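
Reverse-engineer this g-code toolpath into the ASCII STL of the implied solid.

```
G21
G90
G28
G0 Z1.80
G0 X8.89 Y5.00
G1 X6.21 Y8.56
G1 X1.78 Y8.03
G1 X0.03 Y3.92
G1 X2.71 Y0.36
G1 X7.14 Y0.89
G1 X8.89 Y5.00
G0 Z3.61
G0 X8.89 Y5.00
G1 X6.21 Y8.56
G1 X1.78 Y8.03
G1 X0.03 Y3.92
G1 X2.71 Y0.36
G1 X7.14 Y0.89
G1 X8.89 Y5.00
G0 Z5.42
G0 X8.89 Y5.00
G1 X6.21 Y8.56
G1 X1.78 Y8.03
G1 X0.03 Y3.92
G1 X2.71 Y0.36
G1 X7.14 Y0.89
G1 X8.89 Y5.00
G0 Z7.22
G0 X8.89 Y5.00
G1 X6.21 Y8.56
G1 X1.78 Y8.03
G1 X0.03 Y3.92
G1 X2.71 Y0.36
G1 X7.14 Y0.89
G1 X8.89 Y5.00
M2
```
solid part
  facet normal 0.0000 0.0000 -1.0000
    outer loop
      vertex 1.78 8.03 0.00
      vertex 6.21 8.56 0.00
      vertex 8.89 5.00 0.00
    endloop
  endfacet
  facet normal 0.0000 0.0000 -1.0000
    outer loop
      vertex 0.03 3.92 0.00
      vertex 1.78 8.03 0.00
      vertex 8.89 5.00 0.00
    endloop
  endfacet
  facet normal 0.0000 0.0000 -1.0000
    outer loop
      vertex 2.71 0.36 0.00
      vertex 0.03 3.92 0.00
      vertex 8.89 5.00 0.00
    endloop
  endfacet
  facet normal 0.0000 0.0000 -1.0000
    outer loop
      vertex 7.14 0.89 0.00
      vertex 2.71 0.36 0.00
      vertex 8.89 5.00 0.00
    endloop
  endfacet
  facet normal 0.0000 0.0000 1.0000
    outer loop
      vertex 8.89 5.00 7.22
      vertex 6.21 8.56 7.22
      vertex 1.78 8.03 7.22
    endloop
  endfacet
  facet normal 0.0000 0.0000 1.0000
    outer loop
      vertex 8.89 5.00 7.22
      vertex 1.78 8.03 7.22
      vertex 0.03 3.92 7.22
    endloop
  endfacet
  facet normal 0.0000 0.0000 1.0000
    outer loop
      vertex 8.89 5.00 7.22
      vertex 0.03 3.92 7.22
      vertex 2.71 0.36 7.22
    endloop
  endfacet
  facet normal 0.0000 0.0000 1.0000
    outer loop
      vertex 8.89 5.00 7.22
      vertex 2.71 0.36 7.22
      vertex 7.14 0.89 7.22
    endloop
  endfacet
  facet normal 0.7989 0.6014 0.0000
    outer loop
      vertex 8.89 5.00 0.00
      vertex 6.21 8.56 0.00
      vertex 6.21 8.56 7.22
    endloop
  endfacet
  facet normal 0.7989 0.6014 0.0000
    outer loop
      vertex 8.89 5.00 0.00
      vertex 6.21 8.56 7.22
      vertex 8.89 5.00 7.22
    endloop
  endfacet
  facet normal -0.1188 0.9929 0.0000
    outer loop
      vertex 6.21 8.56 0.00
      vertex 1.78 8.03 0.00
      vertex 1.78 8.03 7.22
    endloop
  endfacet
  facet normal -0.1188 0.9929 0.0000
    outer loop
      vertex 6.21 8.56 0.00
      vertex 1.78 8.03 7.22
      vertex 6.21 8.56 7.22
    endloop
  endfacet
  facet normal -0.9201 0.3918 0.0000
    outer loop
      vertex 1.78 8.03 0.00
      vertex 0.03 3.92 0.00
      vertex 0.03 3.92 7.22
    endloop
  endfacet
  facet normal -0.9201 0.3918 0.0000
    outer loop
      vertex 1.78 8.03 0.00
      vertex 0.03 3.92 7.22
      vertex 1.78 8.03 7.22
    endloop
  endfacet
  facet normal -0.7989 -0.6014 0.0000
    outer loop
      vertex 0.03 3.92 0.00
      vertex 2.71 0.36 0.00
      vertex 2.71 0.36 7.22
    endloop
  endfacet
  facet normal -0.7989 -0.6014 0.0000
    outer loop
      vertex 0.03 3.92 0.00
      vertex 2.71 0.36 7.22
      vertex 0.03 3.92 7.22
    endloop
  endfacet
  facet normal 0.1188 -0.9929 0.0000
    outer loop
      vertex 2.71 0.36 0.00
      vertex 7.14 0.89 0.00
      vertex 7.14 0.89 7.22
    endloop
  endfacet
  facet normal 0.1188 -0.9929 0.0000
    outer loop
      vertex 2.71 0.36 0.00
      vertex 7.14 0.89 7.22
      vertex 2.71 0.36 7.22
    endloop
  endfacet
  facet normal 0.9201 -0.3918 0.0000
    outer loop
      vertex 7.14 0.89 0.00
      vertex 8.89 5.00 0.00
      vertex 8.89 5.00 7.22
    endloop
  endfacet
  facet normal 0.9201 -0.3918 0.0000
    outer loop
      vertex 7.14 0.89 0.00
      vertex 8.89 5.00 7.22
      vertex 7.14 0.89 7.22
    endloop
  endfacet
endsolid part

The G0 Z moves step by Δz≈1.80 mm. Every layer's G1 loop is the same polygon, so the solid is a straight extrusion of it from z=0 to z≈7.22. Closing with flat bottom and top caps and triangulating gives 20 facets — a regular 6-sided prism (a cylinder approximated with 6 flat sides), circumscribed radius ≈ 4.46 mm, height ≈ 7.22 mm.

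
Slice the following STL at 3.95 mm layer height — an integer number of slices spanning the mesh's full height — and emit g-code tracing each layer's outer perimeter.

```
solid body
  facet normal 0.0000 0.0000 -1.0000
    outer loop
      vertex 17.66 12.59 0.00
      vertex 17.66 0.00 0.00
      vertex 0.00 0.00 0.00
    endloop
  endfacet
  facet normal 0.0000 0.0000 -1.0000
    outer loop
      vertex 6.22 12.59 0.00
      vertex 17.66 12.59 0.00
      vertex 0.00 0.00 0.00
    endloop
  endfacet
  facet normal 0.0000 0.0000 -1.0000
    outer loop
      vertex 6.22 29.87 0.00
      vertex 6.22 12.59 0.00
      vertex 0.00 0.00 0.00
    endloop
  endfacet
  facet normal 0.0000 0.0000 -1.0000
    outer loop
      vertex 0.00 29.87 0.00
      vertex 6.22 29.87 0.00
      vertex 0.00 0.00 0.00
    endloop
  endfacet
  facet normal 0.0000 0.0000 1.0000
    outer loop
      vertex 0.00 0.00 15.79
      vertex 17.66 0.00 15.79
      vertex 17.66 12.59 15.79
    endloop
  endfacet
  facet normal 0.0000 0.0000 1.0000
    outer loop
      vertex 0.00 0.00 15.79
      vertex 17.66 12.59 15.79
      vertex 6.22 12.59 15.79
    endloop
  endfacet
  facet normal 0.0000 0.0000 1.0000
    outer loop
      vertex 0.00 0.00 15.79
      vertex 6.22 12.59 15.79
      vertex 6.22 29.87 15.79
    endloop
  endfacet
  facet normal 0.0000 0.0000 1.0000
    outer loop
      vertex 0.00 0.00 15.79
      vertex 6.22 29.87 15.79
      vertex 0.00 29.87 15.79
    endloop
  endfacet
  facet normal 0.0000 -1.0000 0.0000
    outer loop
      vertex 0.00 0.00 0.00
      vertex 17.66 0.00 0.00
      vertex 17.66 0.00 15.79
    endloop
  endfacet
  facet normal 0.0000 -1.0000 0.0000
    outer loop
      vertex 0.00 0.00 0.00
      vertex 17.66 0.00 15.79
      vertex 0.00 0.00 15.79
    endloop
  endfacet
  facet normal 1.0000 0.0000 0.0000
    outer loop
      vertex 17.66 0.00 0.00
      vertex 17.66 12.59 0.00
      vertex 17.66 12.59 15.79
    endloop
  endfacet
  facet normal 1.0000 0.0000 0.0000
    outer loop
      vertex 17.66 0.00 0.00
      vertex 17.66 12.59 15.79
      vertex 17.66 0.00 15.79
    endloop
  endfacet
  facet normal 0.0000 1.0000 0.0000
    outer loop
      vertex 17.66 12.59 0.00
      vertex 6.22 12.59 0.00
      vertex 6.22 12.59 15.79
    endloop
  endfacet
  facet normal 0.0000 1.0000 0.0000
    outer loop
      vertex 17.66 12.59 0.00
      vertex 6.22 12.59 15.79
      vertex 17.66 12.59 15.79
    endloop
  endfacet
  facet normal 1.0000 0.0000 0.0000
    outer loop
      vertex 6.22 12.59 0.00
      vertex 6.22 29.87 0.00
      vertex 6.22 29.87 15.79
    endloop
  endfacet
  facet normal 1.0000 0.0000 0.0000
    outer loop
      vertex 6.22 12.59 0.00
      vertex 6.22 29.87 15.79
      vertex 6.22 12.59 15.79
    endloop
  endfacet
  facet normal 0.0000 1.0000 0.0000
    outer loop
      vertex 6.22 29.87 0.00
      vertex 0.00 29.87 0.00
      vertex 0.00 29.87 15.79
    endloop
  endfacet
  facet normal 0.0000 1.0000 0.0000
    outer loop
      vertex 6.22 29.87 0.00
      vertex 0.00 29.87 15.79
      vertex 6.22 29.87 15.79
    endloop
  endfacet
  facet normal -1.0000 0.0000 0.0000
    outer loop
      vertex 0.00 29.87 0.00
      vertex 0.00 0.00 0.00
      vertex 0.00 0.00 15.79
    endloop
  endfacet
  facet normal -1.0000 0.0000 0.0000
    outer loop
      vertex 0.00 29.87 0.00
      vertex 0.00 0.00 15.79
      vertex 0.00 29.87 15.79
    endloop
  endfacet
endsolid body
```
; perimeter-only toolpath
G21 ; units = mm
G90 ; absolute positioning
G28 ; home
; layer 1
G0 Z3.95
G0 X0.00 Y0.00
G1 X17.66 Y0.00
G1 X17.66 Y12.59
G1 X6.22 Y12.59
G1 X6.22 Y29.87
G1 X0.00 Y29.87
G1 X0.00 Y0.00
; layer 2
G0 Z7.89
G0 X0.00 Y0.00
G1 X17.66 Y0.00
G1 X17.66 Y12.59
G1 X6.22 Y12.59
G1 X6.22 Y29.87
G1 X0.00 Y29.87
G1 X0.00 Y0.00
; layer 3
G0 Z11.84
G0 X0.00 Y0.00
G1 X17.66 Y0.00
G1 X17.66 Y12.59
G1 X6.22 Y12.59
G1 X6.22 Y29.87
G1 X0.00 Y29.87
G1 X0.00 Y0.00
; layer 4
G0 Z15.79
G0 X0.00 Y0.00
G1 X17.66 Y0.00
G1 X17.66 Y12.59
G1 X6.22 Y12.59
G1 X6.22 Y29.87
G1 X0.00 Y29.87
G1 X0.00 Y0.00
M2 ; end

The solid is an L-shaped prism: outer 17.7 × 29.9 mm, arm thicknesses ≈ 12.6 mm (horizontal) and 6.22 mm (vertical), extruded 15.8 mm in z. Slicing at Δz = 3.95 mm — 4 equal slices spanning the solid's height, so layer i sits at z = i·h/4 — gives 4 non-empty perimeters. Each is a 6-segment closed polygon; G0 lifts to the layer z and rapids to the start vertex, then G1 traces the edges.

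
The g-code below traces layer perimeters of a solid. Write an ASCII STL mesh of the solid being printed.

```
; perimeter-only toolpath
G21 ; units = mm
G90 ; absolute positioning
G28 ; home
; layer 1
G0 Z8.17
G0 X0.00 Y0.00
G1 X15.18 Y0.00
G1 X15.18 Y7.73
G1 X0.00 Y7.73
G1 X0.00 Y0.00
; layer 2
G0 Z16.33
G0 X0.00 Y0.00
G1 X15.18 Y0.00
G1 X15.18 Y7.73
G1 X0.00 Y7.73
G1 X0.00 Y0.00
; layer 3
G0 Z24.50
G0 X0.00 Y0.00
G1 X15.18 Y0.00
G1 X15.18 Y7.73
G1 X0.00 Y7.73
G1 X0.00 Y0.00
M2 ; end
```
solid part
  facet normal 0.0000 0.0000 -1.0000
    outer loop
      vertex 15.18 7.73 0.00
      vertex 15.18 0.00 0.00
      vertex 0.00 0.00 0.00
    endloop
  endfacet
  facet normal 0.0000 0.0000 -1.0000
    outer loop
      vertex 0.00 7.73 0.00
      vertex 15.18 7.73 0.00
      vertex 0.00 0.00 0.00
    endloop
  endfacet
  facet normal 0.0000 0.0000 1.0000
    outer loop
      vertex 0.00 0.00 24.50
      vertex 15.18 0.00 24.50
      vertex 15.18 7.73 24.50
    endloop
  endfacet
  facet normal 0.0000 0.0000 1.0000
    outer loop
      vertex 0.00 0.00 24.50
      vertex 15.18 7.73 24.50
      vertex 0.00 7.73 24.50
    endloop
  endfacet
  facet normal 0.0000 -1.0000 0.0000
    outer loop
      vertex 0.00 0.00 0.00
      vertex 15.18 0.00 0.00
      vertex 15.18 0.00 24.50
    endloop
  endfacet
  facet normal 0.0000 -1.0000 0.0000
    outer loop
      vertex 0.00 0.00 0.00
      vertex 15.18 0.00 24.50
      vertex 0.00 0.00 24.50
    endloop
  endfacet
  facet normal 0.0000 1.0000 0.0000
    outer loop
      vertex 15.18 7.73 24.50
      vertex 15.18 7.73 0.00
      vertex 0.00 7.73 0.00
    endloop
  endfacet
  facet normal 0.0000 1.0000 0.0000
    outer loop
      vertex 0.00 7.73 24.50
      vertex 15.18 7.73 24.50
      vertex 0.00 7.73 0.00
    endloop
  endfacet
  facet normal -1.0000 0.0000 0.0000
    outer loop
      vertex 0.00 7.73 24.50
      vertex 0.00 7.73 0.00
      vertex 0.00 0.00 0.00
    endloop
  endfacet
  facet normal -1.0000 0.0000 0.0000
    outer loop
      vertex 0.00 0.00 24.50
      vertex 0.00 7.73 24.50
      vertex 0.00 0.00 0.00
    endloop
  endfacet
  facet normal 1.0000 0.0000 0.0000
    outer loop
      vertex 15.18 0.00 0.00
      vertex 15.18 7.73 0.00
      vertex 15.18 7.73 24.50
    endloop
  endfacet
  facet normal 1.0000 0.0000 0.0000
    outer loop
      vertex 15.18 0.00 0.00
      vertex 15.18 7.73 24.50
      vertex 15.18 0.00 24.50
    endloop
  endfacet
endsolid part

The G0 Z moves step by Δz≈8.17 mm. Every layer's G1 loop is the same polygon, so the solid is a straight extrusion of it from z=0 to z≈24.5. Closing with flat bottom and top caps and triangulating gives 12 facets — a rectangular box, roughly 15.2 × 7.73 mm footprint and 24.5 mm tall.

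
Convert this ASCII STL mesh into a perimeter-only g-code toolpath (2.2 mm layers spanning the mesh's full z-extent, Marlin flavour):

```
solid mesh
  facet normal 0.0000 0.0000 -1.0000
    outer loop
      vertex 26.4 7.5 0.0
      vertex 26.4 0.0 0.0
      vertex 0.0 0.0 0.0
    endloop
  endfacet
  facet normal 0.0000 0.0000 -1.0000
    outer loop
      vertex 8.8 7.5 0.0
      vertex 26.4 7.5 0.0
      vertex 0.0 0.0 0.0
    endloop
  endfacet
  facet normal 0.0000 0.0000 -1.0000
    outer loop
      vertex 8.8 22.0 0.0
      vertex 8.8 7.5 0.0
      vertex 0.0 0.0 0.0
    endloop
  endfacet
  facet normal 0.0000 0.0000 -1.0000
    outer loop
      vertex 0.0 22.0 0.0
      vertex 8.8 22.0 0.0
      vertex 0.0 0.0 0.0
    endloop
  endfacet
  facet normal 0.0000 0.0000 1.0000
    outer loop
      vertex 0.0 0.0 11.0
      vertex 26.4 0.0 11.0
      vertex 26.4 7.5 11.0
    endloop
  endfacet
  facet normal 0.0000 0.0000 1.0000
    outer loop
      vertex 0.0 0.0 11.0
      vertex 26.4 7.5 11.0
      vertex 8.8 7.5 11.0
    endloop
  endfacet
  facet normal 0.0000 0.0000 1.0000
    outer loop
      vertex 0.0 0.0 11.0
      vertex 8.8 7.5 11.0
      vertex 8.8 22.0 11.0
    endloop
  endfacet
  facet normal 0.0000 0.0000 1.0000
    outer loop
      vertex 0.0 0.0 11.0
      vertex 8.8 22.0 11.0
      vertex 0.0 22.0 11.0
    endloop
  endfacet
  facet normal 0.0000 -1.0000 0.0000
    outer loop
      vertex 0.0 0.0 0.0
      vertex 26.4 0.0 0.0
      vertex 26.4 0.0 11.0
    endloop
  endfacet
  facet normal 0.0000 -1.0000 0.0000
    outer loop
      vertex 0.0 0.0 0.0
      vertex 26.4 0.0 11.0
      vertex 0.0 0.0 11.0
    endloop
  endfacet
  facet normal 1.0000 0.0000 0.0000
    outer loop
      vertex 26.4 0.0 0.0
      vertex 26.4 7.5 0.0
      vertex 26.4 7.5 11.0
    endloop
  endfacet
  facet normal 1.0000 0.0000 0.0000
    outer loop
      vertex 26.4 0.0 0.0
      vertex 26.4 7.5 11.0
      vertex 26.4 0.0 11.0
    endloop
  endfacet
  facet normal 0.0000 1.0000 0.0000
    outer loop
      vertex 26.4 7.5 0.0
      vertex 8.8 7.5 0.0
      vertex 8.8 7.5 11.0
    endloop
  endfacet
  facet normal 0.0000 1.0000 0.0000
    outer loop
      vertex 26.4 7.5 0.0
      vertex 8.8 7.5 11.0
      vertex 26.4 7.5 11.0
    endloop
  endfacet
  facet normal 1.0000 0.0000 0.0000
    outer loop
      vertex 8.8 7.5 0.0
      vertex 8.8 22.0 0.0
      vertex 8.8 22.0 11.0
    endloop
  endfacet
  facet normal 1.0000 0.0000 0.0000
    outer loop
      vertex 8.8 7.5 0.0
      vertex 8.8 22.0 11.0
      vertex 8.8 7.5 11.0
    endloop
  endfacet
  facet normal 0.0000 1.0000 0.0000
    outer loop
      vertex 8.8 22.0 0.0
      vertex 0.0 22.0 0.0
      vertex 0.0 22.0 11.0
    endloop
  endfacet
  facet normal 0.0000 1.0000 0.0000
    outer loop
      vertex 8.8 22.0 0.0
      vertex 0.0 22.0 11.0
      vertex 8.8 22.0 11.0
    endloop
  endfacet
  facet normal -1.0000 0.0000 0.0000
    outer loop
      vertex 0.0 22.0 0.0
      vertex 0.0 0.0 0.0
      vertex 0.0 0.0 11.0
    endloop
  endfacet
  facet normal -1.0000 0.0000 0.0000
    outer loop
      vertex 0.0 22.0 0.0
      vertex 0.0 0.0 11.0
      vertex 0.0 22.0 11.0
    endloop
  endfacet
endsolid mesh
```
; perimeter-only toolpath
G21 ; units = mm
G90 ; absolute positioning
G28 ; home
; layer 1
G0 Z2.2
G0 X0.0 Y0.0
G1 X26.4 Y0.0
G1 X26.4 Y7.5
G1 X8.8 Y7.5
G1 X8.8 Y22.0
G1 X0.0 Y22.0
G1 X0.0 Y0.0
; layer 2
G0 Z4.4
G0 X0.0 Y0.0
G1 X26.4 Y0.0
G1 X26.4 Y7.5
G1 X8.8 Y7.5
G1 X8.8 Y22.0
G1 X0.0 Y22.0
G1 X0.0 Y0.0
; layer 3
G0 Z6.6
G0 X0.0 Y0.0
G1 X26.4 Y0.0
G1 X26.4 Y7.5
G1 X8.8 Y7.5
G1 X8.8 Y22.0
G1 X0.0 Y22.0
G1 X0.0 Y0.0
; layer 4
G0 Z8.8
G0 X0.0 Y0.0
G1 X26.4 Y0.0
G1 X26.4 Y7.5
G1 X8.8 Y7.5
G1 X8.8 Y22.0
G1 X0.0 Y22.0
G1 X0.0 Y0.0
; layer 5
G0 Z11.0
G0 X0.0 Y0.0
G1 X26.4 Y0.0
G1 X26.4 Y7.5
G1 X8.8 Y7.5
G1 X8.8 Y22.0
G1 X0.0 Y22.0
G1 X0.0 Y0.0
M2 ; end

The solid is an L-shaped prism: outer 26.4 × 22 mm, arm thicknesses ≈ 7.5 mm (horizontal) and 8.8 mm (vertical), extruded 11 mm in z. Slicing at Δz = 2.2 mm — 5 equal slices spanning the solid's height, so layer i sits at z = i·h/5 — gives 5 non-empty perimeters. Each is a 6-segment closed polygon; G0 lifts to the layer z and rapids to the start vertex, then G1 traces the edges.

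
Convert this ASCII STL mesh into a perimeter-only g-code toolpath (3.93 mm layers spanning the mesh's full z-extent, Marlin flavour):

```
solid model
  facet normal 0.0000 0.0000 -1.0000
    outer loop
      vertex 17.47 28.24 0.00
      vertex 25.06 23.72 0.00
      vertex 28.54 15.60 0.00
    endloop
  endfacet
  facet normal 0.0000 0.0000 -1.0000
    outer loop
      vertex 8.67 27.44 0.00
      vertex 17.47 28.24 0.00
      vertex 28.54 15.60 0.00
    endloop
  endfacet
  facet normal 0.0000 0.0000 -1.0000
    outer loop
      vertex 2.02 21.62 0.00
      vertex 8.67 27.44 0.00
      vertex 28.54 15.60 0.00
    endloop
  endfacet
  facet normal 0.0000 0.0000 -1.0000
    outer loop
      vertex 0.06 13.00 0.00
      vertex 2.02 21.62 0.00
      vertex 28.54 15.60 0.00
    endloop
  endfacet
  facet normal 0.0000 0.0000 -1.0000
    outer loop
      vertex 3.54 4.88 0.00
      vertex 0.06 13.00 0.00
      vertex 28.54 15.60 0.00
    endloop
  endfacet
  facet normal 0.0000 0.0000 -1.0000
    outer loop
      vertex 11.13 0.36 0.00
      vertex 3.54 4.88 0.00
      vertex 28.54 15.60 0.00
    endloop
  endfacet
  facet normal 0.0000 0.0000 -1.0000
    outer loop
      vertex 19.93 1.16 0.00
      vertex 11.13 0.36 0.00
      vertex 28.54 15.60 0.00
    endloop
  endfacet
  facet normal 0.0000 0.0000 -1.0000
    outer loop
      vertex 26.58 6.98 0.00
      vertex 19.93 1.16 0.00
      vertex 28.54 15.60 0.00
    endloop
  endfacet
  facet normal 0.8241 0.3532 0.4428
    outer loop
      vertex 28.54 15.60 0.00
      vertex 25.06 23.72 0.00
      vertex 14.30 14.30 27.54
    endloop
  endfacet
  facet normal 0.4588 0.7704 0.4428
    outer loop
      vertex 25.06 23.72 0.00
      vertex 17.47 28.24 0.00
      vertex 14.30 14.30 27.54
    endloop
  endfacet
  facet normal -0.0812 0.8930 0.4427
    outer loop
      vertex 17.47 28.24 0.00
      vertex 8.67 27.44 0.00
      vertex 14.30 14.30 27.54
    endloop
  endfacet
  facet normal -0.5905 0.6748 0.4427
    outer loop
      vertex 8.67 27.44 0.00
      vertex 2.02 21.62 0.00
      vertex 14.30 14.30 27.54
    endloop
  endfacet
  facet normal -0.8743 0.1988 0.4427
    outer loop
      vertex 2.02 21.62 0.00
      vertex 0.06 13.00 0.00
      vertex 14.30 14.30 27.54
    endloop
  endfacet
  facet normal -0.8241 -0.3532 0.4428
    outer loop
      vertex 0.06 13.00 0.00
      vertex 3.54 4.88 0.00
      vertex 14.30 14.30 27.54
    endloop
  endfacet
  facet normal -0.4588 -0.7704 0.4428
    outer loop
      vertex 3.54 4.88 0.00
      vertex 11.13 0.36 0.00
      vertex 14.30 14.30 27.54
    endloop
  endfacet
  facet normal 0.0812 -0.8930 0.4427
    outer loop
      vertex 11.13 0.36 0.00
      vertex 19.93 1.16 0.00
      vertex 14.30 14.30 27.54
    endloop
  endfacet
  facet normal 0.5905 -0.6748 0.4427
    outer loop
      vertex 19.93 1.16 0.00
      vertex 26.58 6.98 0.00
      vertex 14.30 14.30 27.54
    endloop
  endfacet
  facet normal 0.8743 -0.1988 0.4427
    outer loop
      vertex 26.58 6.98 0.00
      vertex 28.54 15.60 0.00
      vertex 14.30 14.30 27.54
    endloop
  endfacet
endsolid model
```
; perimeter-only toolpath
G21 ; units = mm
G90 ; absolute positioning
G28 ; home
; layer 1
G0 Z3.93
G0 X26.51 Y15.41
G1 X23.52 Y22.37
G1 X17.02 Y26.25
G1 X9.47 Y25.56
G1 X3.77 Y20.57
G1 X2.09 Y13.19
G1 X5.08 Y6.23
G1 X11.58 Y2.35
G1 X19.13 Y3.04
G1 X24.83 Y8.03
G1 X26.51 Y15.41
; layer 2
G0 Z7.87
G0 X24.47 Y15.23
G1 X21.99 Y21.03
G1 X16.56 Y24.26
G1 X10.28 Y23.69
G1 X5.53 Y19.53
G1 X4.13 Y13.37
G1 X6.61 Y7.57
G1 X12.04 Y4.34
G1 X18.32 Y4.91
G1 X23.07 Y9.07
G1 X24.47 Y15.23
; layer 3
G0 Z11.80
G0 X22.44 Y15.04
G1 X20.45 Y19.68
G1 X16.11 Y22.27
G1 X11.08 Y21.81
G1 X7.28 Y18.48
G1 X6.16 Y13.56
G1 X8.15 Y8.92
G1 X12.49 Y6.33
G1 X17.52 Y6.79
G1 X21.32 Y10.12
G1 X22.44 Y15.04
; layer 4
G0 Z15.74
G0 X20.40 Y14.86
G1 X18.91 Y18.34
G1 X15.66 Y20.27
G1 X11.89 Y19.93
G1 X9.04 Y17.44
G1 X8.20 Y13.74
G1 X9.69 Y10.26
G1 X12.94 Y8.33
G1 X16.71 Y8.67
G1 X19.56 Y11.16
G1 X20.40 Y14.86
; layer 5
G0 Z19.67
G0 X18.37 Y14.67
G1 X17.37 Y16.99
G1 X15.21 Y18.28
G1 X12.69 Y18.05
G1 X10.79 Y16.39
G1 X10.23 Y13.93
G1 X11.23 Y11.61
G1 X13.39 Y10.32
G1 X15.91 Y10.55
G1 X17.81 Y12.21
G1 X18.37 Y14.67
; layer 6
G0 Z23.61
G0 X16.33 Y14.49
G1 X15.84 Y15.65
G1 X14.75 Y16.29
G1 X13.50 Y16.18
G1 X12.55 Y15.35
G1 X12.27 Y14.11
G1 X12.76 Y12.95
G1 X13.85 Y12.31
G1 X15.10 Y12.42
G1 X16.05 Y13.25
G1 X16.33 Y14.49
M2 ; end

The solid is a regular 10-sided pyramid, base circumscribed radius ≈ 14.3 mm, apex at z ≈ 27.5 mm. Slicing at Δz = 3.93 mm — 7 equal slices spanning the solid's height, so layer i sits at z = i·h/7 — gives 6 non-empty perimeters. Each is a 10-segment closed polygon; G0 lifts to the layer z and rapids to the start vertex, then G1 traces the edges. The cross-section shrinks linearly with z (the slice at the apex is degenerate and omitted).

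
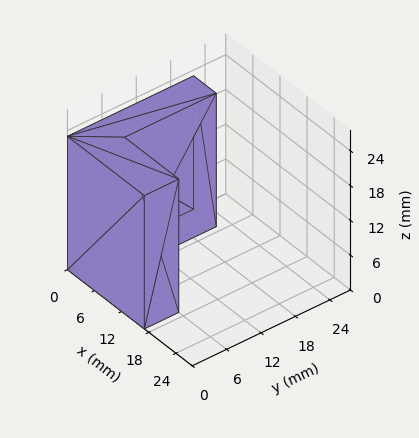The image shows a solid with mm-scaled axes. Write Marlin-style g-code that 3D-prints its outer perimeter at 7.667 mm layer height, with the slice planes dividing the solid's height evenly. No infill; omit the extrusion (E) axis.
Reading the render: the shape is an L-shaped prism: outer 17 × 22 mm, arm thicknesses ≈ 6 mm (horizontal) and 5 mm (vertical), extruded 23 mm in z (dimensions read to the nearest mm from the axis ticks). For the g-code, the solid's height is divided into equal slices at the stated Δz and each level perimeter traced with G1 moves after a G0 lift.

; perimeter-only toolpath
G21 ; units = mm
G90 ; absolute positioning
G28 ; home
; layer 1
G0 Z7.667
G0 X0.000 Y0.000
G1 X17.000 Y0.000
G1 X17.000 Y6.000
G1 X5.000 Y6.000
G1 X5.000 Y22.000
G1 X0.000 Y22.000
G1 X0.000 Y0.000
; layer 2
G0 Z15.333
G0 X0.000 Y0.000
G1 X17.000 Y0.000
G1 X17.000 Y6.000
G1 X5.000 Y6.000
G1 X5.000 Y22.000
G1 X0.000 Y22.000
G1 X0.000 Y0.000
; layer 3
G0 Z23.000
G0 X0.000 Y0.000
G1 X17.000 Y0.000
G1 X17.000 Y6.000
G1 X5.000 Y6.000
G1 X5.000 Y22.000
G1 X0.000 Y22.000
G1 X0.000 Y0.000
M2 ; end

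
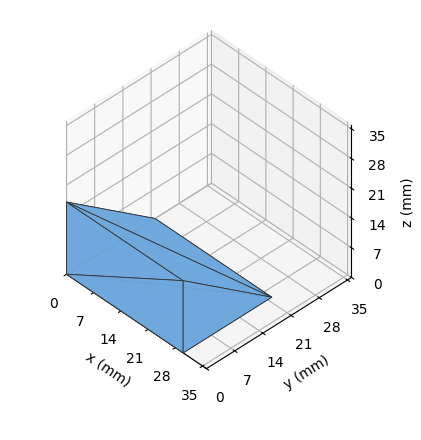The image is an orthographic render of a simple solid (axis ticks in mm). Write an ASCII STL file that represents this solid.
Reading the render: the shape is a wedge (ramp): 30 × 22 mm base, rising to 17 mm along the y=0 edge and sloping linearly to z=0 at y=22 (dimensions read to the nearest mm from the axis ticks). For the STL, each face is triangulated and given an outward normal.

solid part
  facet normal 0.0000 0.0000 -1.0000
    outer loop
      vertex 30.0 22.0 0.0
      vertex 30.0 0.0 0.0
      vertex 0.0 0.0 0.0
    endloop
  endfacet
  facet normal 0.0000 0.0000 -1.0000
    outer loop
      vertex 0.0 22.0 0.0
      vertex 30.0 22.0 0.0
      vertex 0.0 0.0 0.0
    endloop
  endfacet
  facet normal 0.0000 -1.0000 0.0000
    outer loop
      vertex 0.0 0.0 0.0
      vertex 30.0 0.0 0.0
      vertex 30.0 0.0 17.0
    endloop
  endfacet
  facet normal 0.0000 -1.0000 0.0000
    outer loop
      vertex 0.0 0.0 0.0
      vertex 30.0 0.0 17.0
      vertex 0.0 0.0 17.0
    endloop
  endfacet
  facet normal 0.0000 0.6114 0.7913
    outer loop
      vertex 0.0 0.0 17.0
      vertex 30.0 0.0 17.0
      vertex 30.0 22.0 0.0
    endloop
  endfacet
  facet normal 0.0000 0.6114 0.7913
    outer loop
      vertex 0.0 0.0 17.0
      vertex 30.0 22.0 0.0
      vertex 0.0 22.0 0.0
    endloop
  endfacet
  facet normal -1.0000 0.0000 0.0000
    outer loop
      vertex 0.0 0.0 17.0
      vertex 0.0 22.0 0.0
      vertex 0.0 0.0 0.0
    endloop
  endfacet
  facet normal 1.0000 0.0000 0.0000
    outer loop
      vertex 30.0 0.0 0.0
      vertex 30.0 22.0 0.0
      vertex 30.0 0.0 17.0
    endloop
  endfacet
endsolid part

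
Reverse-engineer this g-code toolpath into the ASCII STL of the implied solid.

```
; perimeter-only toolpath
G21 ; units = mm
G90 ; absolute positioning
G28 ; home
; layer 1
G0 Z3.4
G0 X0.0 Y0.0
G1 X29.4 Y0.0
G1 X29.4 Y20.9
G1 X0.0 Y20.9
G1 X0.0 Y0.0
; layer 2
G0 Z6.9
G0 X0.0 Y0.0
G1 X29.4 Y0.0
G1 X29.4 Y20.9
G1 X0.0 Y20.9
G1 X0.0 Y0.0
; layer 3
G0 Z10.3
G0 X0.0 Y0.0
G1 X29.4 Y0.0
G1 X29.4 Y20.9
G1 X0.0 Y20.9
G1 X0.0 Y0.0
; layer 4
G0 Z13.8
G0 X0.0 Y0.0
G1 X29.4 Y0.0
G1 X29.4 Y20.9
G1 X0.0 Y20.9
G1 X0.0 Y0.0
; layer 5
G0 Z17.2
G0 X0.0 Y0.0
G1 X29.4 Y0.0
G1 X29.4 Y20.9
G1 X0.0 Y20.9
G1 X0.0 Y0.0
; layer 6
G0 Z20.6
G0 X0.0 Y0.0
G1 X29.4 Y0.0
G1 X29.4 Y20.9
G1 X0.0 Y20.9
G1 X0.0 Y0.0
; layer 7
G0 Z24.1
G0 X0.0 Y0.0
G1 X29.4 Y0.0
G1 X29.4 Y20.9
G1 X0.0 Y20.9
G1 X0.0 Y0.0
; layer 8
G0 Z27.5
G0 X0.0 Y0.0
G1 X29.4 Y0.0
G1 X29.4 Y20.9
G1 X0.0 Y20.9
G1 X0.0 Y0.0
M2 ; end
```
solid part
  facet normal 0.0000 0.0000 -1.0000
    outer loop
      vertex 29.4 20.9 0.0
      vertex 29.4 0.0 0.0
      vertex 0.0 0.0 0.0
    endloop
  endfacet
  facet normal 0.0000 0.0000 -1.0000
    outer loop
      vertex 0.0 20.9 0.0
      vertex 29.4 20.9 0.0
      vertex 0.0 0.0 0.0
    endloop
  endfacet
  facet normal 0.0000 0.0000 1.0000
    outer loop
      vertex 0.0 0.0 27.5
      vertex 29.4 0.0 27.5
      vertex 29.4 20.9 27.5
    endloop
  endfacet
  facet normal 0.0000 0.0000 1.0000
    outer loop
      vertex 0.0 0.0 27.5
      vertex 29.4 20.9 27.5
      vertex 0.0 20.9 27.5
    endloop
  endfacet
  facet normal 0.0000 -1.0000 0.0000
    outer loop
      vertex 0.0 0.0 0.0
      vertex 29.4 0.0 0.0
      vertex 29.4 0.0 27.5
    endloop
  endfacet
  facet normal 0.0000 -1.0000 0.0000
    outer loop
      vertex 0.0 0.0 0.0
      vertex 29.4 0.0 27.5
      vertex 0.0 0.0 27.5
    endloop
  endfacet
  facet normal 0.0000 1.0000 0.0000
    outer loop
      vertex 29.4 20.9 27.5
      vertex 29.4 20.9 0.0
      vertex 0.0 20.9 0.0
    endloop
  endfacet
  facet normal 0.0000 1.0000 0.0000
    outer loop
      vertex 0.0 20.9 27.5
      vertex 29.4 20.9 27.5
      vertex 0.0 20.9 0.0
    endloop
  endfacet
  facet normal -1.0000 0.0000 0.0000
    outer loop
      vertex 0.0 20.9 27.5
      vertex 0.0 20.9 0.0
      vertex 0.0 0.0 0.0
    endloop
  endfacet
  facet normal -1.0000 0.0000 0.0000
    outer loop
      vertex 0.0 0.0 27.5
      vertex 0.0 20.9 27.5
      vertex 0.0 0.0 0.0
    endloop
  endfacet
  facet normal 1.0000 0.0000 0.0000
    outer loop
      vertex 29.4 0.0 0.0
      vertex 29.4 20.9 0.0
      vertex 29.4 20.9 27.5
    endloop
  endfacet
  facet normal 1.0000 0.0000 0.0000
    outer loop
      vertex 29.4 0.0 0.0
      vertex 29.4 20.9 27.5
      vertex 29.4 0.0 27.5
    endloop
  endfacet
endsolid part

The G0 Z moves step by Δz≈3.4 mm. Every layer's G1 loop is the same polygon, so the solid is a straight extrusion of it from z=0 to z≈27.5. Closing with flat bottom and top caps and triangulating gives 12 facets — a rectangular box, roughly 29.4 × 20.9 mm footprint and 27.5 mm tall.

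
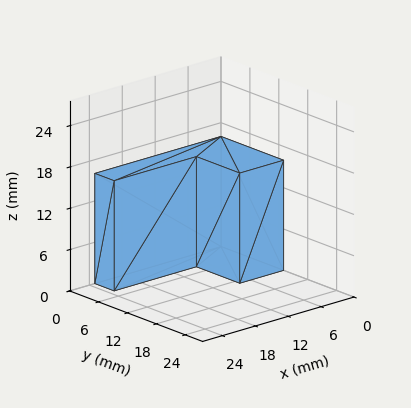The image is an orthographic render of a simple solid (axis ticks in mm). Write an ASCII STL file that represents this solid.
Reading the render: the shape is an L-shaped prism: outer 23 × 13 mm, arm thicknesses ≈ 4 mm (horizontal) and 8 mm (vertical), extruded 16 mm in z (dimensions read to the nearest mm from the axis ticks). For the STL, each face is triangulated and given an outward normal.

solid part
  facet normal 0.0000 0.0000 -1.0000
    outer loop
      vertex 23.000 4.000 0.000
      vertex 23.000 0.000 0.000
      vertex 0.000 0.000 0.000
    endloop
  endfacet
  facet normal 0.0000 0.0000 -1.0000
    outer loop
      vertex 8.000 4.000 0.000
      vertex 23.000 4.000 0.000
      vertex 0.000 0.000 0.000
    endloop
  endfacet
  facet normal 0.0000 0.0000 -1.0000
    outer loop
      vertex 8.000 13.000 0.000
      vertex 8.000 4.000 0.000
      vertex 0.000 0.000 0.000
    endloop
  endfacet
  facet normal 0.0000 0.0000 -1.0000
    outer loop
      vertex 0.000 13.000 0.000
      vertex 8.000 13.000 0.000
      vertex 0.000 0.000 0.000
    endloop
  endfacet
  facet normal 0.0000 0.0000 1.0000
    outer loop
      vertex 0.000 0.000 16.000
      vertex 23.000 0.000 16.000
      vertex 23.000 4.000 16.000
    endloop
  endfacet
  facet normal 0.0000 0.0000 1.0000
    outer loop
      vertex 0.000 0.000 16.000
      vertex 23.000 4.000 16.000
      vertex 8.000 4.000 16.000
    endloop
  endfacet
  facet normal 0.0000 0.0000 1.0000
    outer loop
      vertex 0.000 0.000 16.000
      vertex 8.000 4.000 16.000
      vertex 8.000 13.000 16.000
    endloop
  endfacet
  facet normal 0.0000 0.0000 1.0000
    outer loop
      vertex 0.000 0.000 16.000
      vertex 8.000 13.000 16.000
      vertex 0.000 13.000 16.000
    endloop
  endfacet
  facet normal 0.0000 -1.0000 0.0000
    outer loop
      vertex 0.000 0.000 0.000
      vertex 23.000 0.000 0.000
      vertex 23.000 0.000 16.000
    endloop
  endfacet
  facet normal 0.0000 -1.0000 0.0000
    outer loop
      vertex 0.000 0.000 0.000
      vertex 23.000 0.000 16.000
      vertex 0.000 0.000 16.000
    endloop
  endfacet
  facet normal 1.0000 0.0000 0.0000
    outer loop
      vertex 23.000 0.000 0.000
      vertex 23.000 4.000 0.000
      vertex 23.000 4.000 16.000
    endloop
  endfacet
  facet normal 1.0000 0.0000 0.0000
    outer loop
      vertex 23.000 0.000 0.000
      vertex 23.000 4.000 16.000
      vertex 23.000 0.000 16.000
    endloop
  endfacet
  facet normal 0.0000 1.0000 0.0000
    outer loop
      vertex 23.000 4.000 0.000
      vertex 8.000 4.000 0.000
      vertex 8.000 4.000 16.000
    endloop
  endfacet
  facet normal 0.0000 1.0000 0.0000
    outer loop
      vertex 23.000 4.000 0.000
      vertex 8.000 4.000 16.000
      vertex 23.000 4.000 16.000
    endloop
  endfacet
  facet normal 1.0000 0.0000 0.0000
    outer loop
      vertex 8.000 4.000 0.000
      vertex 8.000 13.000 0.000
      vertex 8.000 13.000 16.000
    endloop
  endfacet
  facet normal 1.0000 0.0000 0.0000
    outer loop
      vertex 8.000 4.000 0.000
      vertex 8.000 13.000 16.000
      vertex 8.000 4.000 16.000
    endloop
  endfacet
  facet normal 0.0000 1.0000 0.0000
    outer loop
      vertex 8.000 13.000 0.000
      vertex 0.000 13.000 0.000
      vertex 0.000 13.000 16.000
    endloop
  endfacet
  facet normal 0.0000 1.0000 0.0000
    outer loop
      vertex 8.000 13.000 0.000
      vertex 0.000 13.000 16.000
      vertex 8.000 13.000 16.000
    endloop
  endfacet
  facet normal -1.0000 0.0000 0.0000
    outer loop
      vertex 0.000 13.000 0.000
      vertex 0.000 0.000 0.000
      vertex 0.000 0.000 16.000
    endloop
  endfacet
  facet normal -1.0000 0.0000 0.0000
    outer loop
      vertex 0.000 13.000 0.000
      vertex 0.000 0.000 16.000
      vertex 0.000 13.000 16.000
    endloop
  endfacet
endsolid part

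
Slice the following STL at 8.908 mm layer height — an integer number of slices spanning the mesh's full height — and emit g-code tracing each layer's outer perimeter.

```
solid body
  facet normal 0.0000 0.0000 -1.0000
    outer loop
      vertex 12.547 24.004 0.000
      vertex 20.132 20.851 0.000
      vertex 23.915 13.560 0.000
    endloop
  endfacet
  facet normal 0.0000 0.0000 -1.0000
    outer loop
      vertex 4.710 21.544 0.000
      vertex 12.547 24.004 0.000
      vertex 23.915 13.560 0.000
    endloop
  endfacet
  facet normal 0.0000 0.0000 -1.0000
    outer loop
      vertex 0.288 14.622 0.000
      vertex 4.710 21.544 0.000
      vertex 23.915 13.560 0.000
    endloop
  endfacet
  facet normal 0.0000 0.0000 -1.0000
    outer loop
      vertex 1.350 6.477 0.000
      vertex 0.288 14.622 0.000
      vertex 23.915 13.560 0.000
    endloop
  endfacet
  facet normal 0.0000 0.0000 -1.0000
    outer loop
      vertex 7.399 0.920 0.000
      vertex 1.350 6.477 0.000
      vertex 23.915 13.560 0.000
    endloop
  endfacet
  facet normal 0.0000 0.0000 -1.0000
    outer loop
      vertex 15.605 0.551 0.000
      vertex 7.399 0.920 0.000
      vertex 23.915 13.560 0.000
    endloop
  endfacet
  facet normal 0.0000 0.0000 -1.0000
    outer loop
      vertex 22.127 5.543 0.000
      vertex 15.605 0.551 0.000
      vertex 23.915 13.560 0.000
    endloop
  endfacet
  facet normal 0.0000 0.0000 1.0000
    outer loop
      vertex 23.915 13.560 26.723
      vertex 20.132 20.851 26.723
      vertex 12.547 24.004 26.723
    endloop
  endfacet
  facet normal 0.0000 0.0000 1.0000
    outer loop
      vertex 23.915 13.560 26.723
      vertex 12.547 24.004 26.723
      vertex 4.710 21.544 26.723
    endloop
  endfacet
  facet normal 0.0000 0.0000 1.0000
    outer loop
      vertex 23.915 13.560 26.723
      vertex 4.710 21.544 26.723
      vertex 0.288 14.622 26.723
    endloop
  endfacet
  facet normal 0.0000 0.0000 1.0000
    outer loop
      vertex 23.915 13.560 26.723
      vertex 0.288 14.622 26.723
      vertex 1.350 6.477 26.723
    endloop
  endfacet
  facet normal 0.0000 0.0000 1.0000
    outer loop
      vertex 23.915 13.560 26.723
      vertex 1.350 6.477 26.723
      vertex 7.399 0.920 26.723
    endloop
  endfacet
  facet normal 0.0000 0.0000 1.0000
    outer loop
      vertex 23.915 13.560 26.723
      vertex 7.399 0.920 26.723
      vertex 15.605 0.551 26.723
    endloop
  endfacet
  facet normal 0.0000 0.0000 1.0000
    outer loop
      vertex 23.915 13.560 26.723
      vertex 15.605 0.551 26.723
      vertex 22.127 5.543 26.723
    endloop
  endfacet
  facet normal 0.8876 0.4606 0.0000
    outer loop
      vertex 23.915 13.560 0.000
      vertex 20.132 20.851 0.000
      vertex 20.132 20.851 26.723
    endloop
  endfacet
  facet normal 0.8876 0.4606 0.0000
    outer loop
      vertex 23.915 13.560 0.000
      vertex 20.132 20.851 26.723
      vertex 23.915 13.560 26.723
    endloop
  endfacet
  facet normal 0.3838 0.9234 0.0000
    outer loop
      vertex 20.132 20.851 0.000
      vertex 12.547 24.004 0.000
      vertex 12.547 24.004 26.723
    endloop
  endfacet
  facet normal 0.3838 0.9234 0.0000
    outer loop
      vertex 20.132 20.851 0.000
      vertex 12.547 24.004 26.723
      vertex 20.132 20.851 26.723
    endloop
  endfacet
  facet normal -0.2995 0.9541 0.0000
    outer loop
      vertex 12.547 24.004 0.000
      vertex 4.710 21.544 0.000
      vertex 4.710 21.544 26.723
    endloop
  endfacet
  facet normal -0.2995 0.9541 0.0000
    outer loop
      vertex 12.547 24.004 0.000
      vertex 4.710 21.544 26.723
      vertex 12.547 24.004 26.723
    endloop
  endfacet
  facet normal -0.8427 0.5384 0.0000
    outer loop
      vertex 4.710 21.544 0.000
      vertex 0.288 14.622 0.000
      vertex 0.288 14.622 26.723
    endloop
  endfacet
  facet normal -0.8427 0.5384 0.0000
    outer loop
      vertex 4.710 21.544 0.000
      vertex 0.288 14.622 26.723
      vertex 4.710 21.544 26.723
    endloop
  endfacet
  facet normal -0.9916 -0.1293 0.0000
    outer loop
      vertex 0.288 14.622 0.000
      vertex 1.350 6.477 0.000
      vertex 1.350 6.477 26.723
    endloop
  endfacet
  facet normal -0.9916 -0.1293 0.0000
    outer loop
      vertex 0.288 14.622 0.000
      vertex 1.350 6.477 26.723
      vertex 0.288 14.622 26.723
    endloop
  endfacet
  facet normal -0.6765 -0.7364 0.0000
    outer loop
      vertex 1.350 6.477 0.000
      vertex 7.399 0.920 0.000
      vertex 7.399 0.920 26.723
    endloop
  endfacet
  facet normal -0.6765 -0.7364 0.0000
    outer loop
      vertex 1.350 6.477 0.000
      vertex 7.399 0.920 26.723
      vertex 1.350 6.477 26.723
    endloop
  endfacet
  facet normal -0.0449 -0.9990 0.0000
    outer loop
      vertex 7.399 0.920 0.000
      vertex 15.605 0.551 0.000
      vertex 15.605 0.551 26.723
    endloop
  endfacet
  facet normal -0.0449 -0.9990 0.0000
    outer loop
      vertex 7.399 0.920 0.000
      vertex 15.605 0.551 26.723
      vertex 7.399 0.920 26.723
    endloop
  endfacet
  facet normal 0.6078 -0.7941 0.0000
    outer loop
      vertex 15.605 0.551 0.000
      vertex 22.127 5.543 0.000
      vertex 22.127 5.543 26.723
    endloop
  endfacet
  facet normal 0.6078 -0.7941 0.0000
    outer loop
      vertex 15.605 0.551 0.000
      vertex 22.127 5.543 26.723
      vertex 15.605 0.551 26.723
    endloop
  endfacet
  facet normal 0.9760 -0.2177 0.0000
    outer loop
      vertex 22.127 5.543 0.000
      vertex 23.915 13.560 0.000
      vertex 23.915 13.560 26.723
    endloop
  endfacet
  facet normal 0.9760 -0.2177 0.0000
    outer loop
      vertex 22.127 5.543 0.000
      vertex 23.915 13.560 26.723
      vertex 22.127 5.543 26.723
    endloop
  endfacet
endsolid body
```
; perimeter-only toolpath
G21 ; units = mm
G90 ; absolute positioning
G28 ; home
; layer 1
G0 Z8.908
G0 X23.915 Y13.560
G1 X20.132 Y20.851
G1 X12.547 Y24.004
G1 X4.710 Y21.544
G1 X0.288 Y14.622
G1 X1.350 Y6.477
G1 X7.399 Y0.920
G1 X15.605 Y0.551
G1 X22.127 Y5.543
G1 X23.915 Y13.560
; layer 2
G0 Z17.815
G0 X23.915 Y13.560
G1 X20.132 Y20.851
G1 X12.547 Y24.004
G1 X4.710 Y21.544
G1 X0.288 Y14.622
G1 X1.350 Y6.477
G1 X7.399 Y0.920
G1 X15.605 Y0.551
G1 X22.127 Y5.543
G1 X23.915 Y13.560
; layer 3
G0 Z26.723
G0 X23.915 Y13.560
G1 X20.132 Y20.851
G1 X12.547 Y24.004
G1 X4.710 Y21.544
G1 X0.288 Y14.622
G1 X1.350 Y6.477
G1 X7.399 Y0.920
G1 X15.605 Y0.551
G1 X22.127 Y5.543
G1 X23.915 Y13.560
M2 ; end

The solid is a regular 9-sided prism (a cylinder approximated with 9 flat sides), circumscribed radius ≈ 12 mm, height ≈ 26.7 mm. Slicing at Δz = 8.908 mm — 3 equal slices spanning the solid's height, so layer i sits at z = i·h/3 — gives 3 non-empty perimeters. Each is a 9-segment closed polygon; G0 lifts to the layer z and rapids to the start vertex, then G1 traces the edges.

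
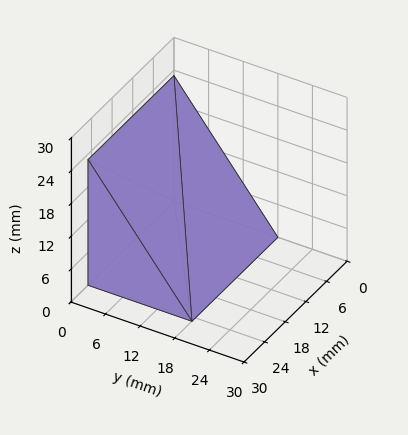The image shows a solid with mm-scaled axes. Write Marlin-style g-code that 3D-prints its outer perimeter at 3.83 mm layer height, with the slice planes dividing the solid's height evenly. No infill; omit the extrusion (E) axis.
Reading the render: the shape is a wedge (ramp): 25 × 18 mm base, rising to 23 mm along the y=0 edge and sloping linearly to z=0 at y=18 (dimensions read to the nearest mm from the axis ticks). For the g-code, the solid's height is divided into equal slices at the stated Δz and each level perimeter traced with G1 moves after a G0 lift.

; perimeter-only toolpath
G21 ; units = mm
G90 ; absolute positioning
G28 ; home
; layer 1
G0 Z3.83
G0 X0.00 Y0.00
G1 X25.00 Y0.00
G1 X25.00 Y15.00
G1 X0.00 Y15.00
G1 X0.00 Y0.00
; layer 2
G0 Z7.67
G0 X0.00 Y0.00
G1 X25.00 Y0.00
G1 X25.00 Y12.00
G1 X0.00 Y12.00
G1 X0.00 Y0.00
; layer 3
G0 Z11.50
G0 X0.00 Y0.00
G1 X25.00 Y0.00
G1 X25.00 Y9.00
G1 X0.00 Y9.00
G1 X0.00 Y0.00
; layer 4
G0 Z15.33
G0 X0.00 Y0.00
G1 X25.00 Y0.00
G1 X25.00 Y6.00
G1 X0.00 Y6.00
G1 X0.00 Y0.00
; layer 5
G0 Z19.17
G0 X0.00 Y0.00
G1 X25.00 Y0.00
G1 X25.00 Y3.00
G1 X0.00 Y3.00
G1 X0.00 Y0.00
M2 ; end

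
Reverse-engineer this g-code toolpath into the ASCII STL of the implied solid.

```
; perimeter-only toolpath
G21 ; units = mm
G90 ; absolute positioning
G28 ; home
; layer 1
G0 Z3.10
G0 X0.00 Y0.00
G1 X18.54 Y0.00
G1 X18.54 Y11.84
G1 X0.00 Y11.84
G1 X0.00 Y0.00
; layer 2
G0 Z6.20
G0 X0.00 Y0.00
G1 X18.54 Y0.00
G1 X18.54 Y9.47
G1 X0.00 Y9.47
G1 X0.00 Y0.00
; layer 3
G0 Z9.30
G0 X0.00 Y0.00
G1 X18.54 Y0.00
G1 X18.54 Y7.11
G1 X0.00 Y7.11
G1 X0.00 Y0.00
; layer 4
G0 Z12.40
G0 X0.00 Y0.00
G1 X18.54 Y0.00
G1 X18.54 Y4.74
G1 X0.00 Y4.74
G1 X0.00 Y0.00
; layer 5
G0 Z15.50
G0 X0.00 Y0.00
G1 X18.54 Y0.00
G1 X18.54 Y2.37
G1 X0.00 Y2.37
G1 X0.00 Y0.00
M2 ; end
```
solid part
  facet normal 0.0000 0.0000 -1.0000
    outer loop
      vertex 18.54 14.21 0.00
      vertex 18.54 0.00 0.00
      vertex 0.00 0.00 0.00
    endloop
  endfacet
  facet normal 0.0000 0.0000 -1.0000
    outer loop
      vertex 0.00 14.21 0.00
      vertex 18.54 14.21 0.00
      vertex 0.00 0.00 0.00
    endloop
  endfacet
  facet normal 0.0000 -1.0000 0.0000
    outer loop
      vertex 0.00 0.00 0.00
      vertex 18.54 0.00 0.00
      vertex 18.54 0.00 18.60
    endloop
  endfacet
  facet normal 0.0000 -1.0000 0.0000
    outer loop
      vertex 0.00 0.00 0.00
      vertex 18.54 0.00 18.60
      vertex 0.00 0.00 18.60
    endloop
  endfacet
  facet normal 0.0000 0.7946 0.6071
    outer loop
      vertex 0.00 0.00 18.60
      vertex 18.54 0.00 18.60
      vertex 18.54 14.21 0.00
    endloop
  endfacet
  facet normal 0.0000 0.7946 0.6071
    outer loop
      vertex 0.00 0.00 18.60
      vertex 18.54 14.21 0.00
      vertex 0.00 14.21 0.00
    endloop
  endfacet
  facet normal -1.0000 0.0000 0.0000
    outer loop
      vertex 0.00 0.00 18.60
      vertex 0.00 14.21 0.00
      vertex 0.00 0.00 0.00
    endloop
  endfacet
  facet normal 1.0000 0.0000 0.0000
    outer loop
      vertex 18.54 0.00 0.00
      vertex 18.54 14.21 0.00
      vertex 18.54 0.00 18.60
    endloop
  endfacet
endsolid part

The G0 Z moves step by Δz≈3.10 mm. The G1 loops shrink linearly with z, so the solid tapers from its base footprint up to z≈18.6. Closing with a flat bottom cap and the tapered top and triangulating gives 8 facets — a wedge (ramp): 18.5 × 14.2 mm base, rising to 18.6 mm along the y=0 edge and sloping linearly to z=0 at y=14.2.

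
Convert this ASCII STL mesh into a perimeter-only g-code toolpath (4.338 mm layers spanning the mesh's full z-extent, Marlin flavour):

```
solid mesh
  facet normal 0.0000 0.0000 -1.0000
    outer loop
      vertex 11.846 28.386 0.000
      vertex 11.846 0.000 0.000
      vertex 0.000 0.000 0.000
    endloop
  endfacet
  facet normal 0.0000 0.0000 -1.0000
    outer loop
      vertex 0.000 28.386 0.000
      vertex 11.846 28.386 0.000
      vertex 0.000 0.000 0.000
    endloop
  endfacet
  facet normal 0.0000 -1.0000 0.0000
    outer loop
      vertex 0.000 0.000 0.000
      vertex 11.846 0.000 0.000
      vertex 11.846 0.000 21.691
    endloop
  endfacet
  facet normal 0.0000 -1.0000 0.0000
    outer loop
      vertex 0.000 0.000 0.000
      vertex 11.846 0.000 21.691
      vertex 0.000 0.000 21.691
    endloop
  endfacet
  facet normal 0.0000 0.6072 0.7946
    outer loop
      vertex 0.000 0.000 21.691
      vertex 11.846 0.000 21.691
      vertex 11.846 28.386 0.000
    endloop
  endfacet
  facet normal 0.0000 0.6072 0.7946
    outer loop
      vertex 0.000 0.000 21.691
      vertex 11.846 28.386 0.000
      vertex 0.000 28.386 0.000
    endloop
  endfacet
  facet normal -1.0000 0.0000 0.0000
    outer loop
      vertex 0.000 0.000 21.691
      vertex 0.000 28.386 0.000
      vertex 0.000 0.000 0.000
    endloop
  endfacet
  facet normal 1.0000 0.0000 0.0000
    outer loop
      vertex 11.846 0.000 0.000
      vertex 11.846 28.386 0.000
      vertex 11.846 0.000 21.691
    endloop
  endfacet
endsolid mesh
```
; perimeter-only toolpath
G21 ; units = mm
G90 ; absolute positioning
G28 ; home
; layer 1
G0 Z4.338
G0 X0.000 Y0.000
G1 X11.846 Y0.000
G1 X11.846 Y22.709
G1 X0.000 Y22.709
G1 X0.000 Y0.000
; layer 2
G0 Z8.676
G0 X0.000 Y0.000
G1 X11.846 Y0.000
G1 X11.846 Y17.032
G1 X0.000 Y17.032
G1 X0.000 Y0.000
; layer 3
G0 Z13.015
G0 X0.000 Y0.000
G1 X11.846 Y0.000
G1 X11.846 Y11.354
G1 X0.000 Y11.354
G1 X0.000 Y0.000
; layer 4
G0 Z17.353
G0 X0.000 Y0.000
G1 X11.846 Y0.000
G1 X11.846 Y5.677
G1 X0.000 Y5.677
G1 X0.000 Y0.000
M2 ; end

The solid is a wedge (ramp): 11.8 × 28.4 mm base, rising to 21.7 mm along the y=0 edge and sloping linearly to z=0 at y=28.4. Slicing at Δz = 4.338 mm — 5 equal slices spanning the solid's height, so layer i sits at z = i·h/5 — gives 4 non-empty perimeters. Each is a 4-segment closed polygon; G0 lifts to the layer z and rapids to the start vertex, then G1 traces the edges. The cross-section shrinks linearly with z (the slice at the apex is degenerate and omitted).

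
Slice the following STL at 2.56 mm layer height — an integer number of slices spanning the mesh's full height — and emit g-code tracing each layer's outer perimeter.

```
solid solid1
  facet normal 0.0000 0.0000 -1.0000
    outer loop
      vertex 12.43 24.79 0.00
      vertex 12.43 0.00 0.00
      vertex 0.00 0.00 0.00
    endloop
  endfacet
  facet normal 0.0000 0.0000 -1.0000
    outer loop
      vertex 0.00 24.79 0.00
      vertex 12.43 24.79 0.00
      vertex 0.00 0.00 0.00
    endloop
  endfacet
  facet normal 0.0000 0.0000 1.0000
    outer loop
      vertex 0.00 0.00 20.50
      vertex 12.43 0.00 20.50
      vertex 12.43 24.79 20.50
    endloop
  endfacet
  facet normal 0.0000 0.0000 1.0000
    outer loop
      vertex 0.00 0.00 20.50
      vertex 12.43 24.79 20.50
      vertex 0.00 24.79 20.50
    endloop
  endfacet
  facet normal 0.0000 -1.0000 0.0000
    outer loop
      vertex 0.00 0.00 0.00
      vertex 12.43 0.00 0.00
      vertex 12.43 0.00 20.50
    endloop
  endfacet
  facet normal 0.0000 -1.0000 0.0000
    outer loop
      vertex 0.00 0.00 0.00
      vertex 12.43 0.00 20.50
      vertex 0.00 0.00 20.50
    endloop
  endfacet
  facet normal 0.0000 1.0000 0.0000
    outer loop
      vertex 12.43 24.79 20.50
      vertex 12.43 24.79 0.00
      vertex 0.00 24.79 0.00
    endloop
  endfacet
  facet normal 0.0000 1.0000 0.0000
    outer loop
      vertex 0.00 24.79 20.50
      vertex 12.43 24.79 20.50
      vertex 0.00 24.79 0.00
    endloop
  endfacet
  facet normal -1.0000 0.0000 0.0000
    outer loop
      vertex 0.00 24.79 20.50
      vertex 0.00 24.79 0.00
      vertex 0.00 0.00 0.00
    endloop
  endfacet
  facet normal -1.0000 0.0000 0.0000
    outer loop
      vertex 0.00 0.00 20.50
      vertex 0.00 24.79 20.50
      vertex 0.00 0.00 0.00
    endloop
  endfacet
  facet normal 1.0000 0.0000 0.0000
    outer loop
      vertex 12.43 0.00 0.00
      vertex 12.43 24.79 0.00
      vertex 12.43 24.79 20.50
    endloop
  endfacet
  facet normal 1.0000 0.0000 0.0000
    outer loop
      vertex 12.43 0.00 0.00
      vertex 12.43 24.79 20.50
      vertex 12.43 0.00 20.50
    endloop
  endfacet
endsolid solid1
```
; perimeter-only toolpath
G21 ; units = mm
G90 ; absolute positioning
G28 ; home
; layer 1
G0 Z2.56
G0 X0.00 Y0.00
G1 X12.43 Y0.00
G1 X12.43 Y24.79
G1 X0.00 Y24.79
G1 X0.00 Y0.00
; layer 2
G0 Z5.12
G0 X0.00 Y0.00
G1 X12.43 Y0.00
G1 X12.43 Y24.79
G1 X0.00 Y24.79
G1 X0.00 Y0.00
; layer 3
G0 Z7.69
G0 X0.00 Y0.00
G1 X12.43 Y0.00
G1 X12.43 Y24.79
G1 X0.00 Y24.79
G1 X0.00 Y0.00
; layer 4
G0 Z10.25
G0 X0.00 Y0.00
G1 X12.43 Y0.00
G1 X12.43 Y24.79
G1 X0.00 Y24.79
G1 X0.00 Y0.00
; layer 5
G0 Z12.81
G0 X0.00 Y0.00
G1 X12.43 Y0.00
G1 X12.43 Y24.79
G1 X0.00 Y24.79
G1 X0.00 Y0.00
; layer 6
G0 Z15.38
G0 X0.00 Y0.00
G1 X12.43 Y0.00
G1 X12.43 Y24.79
G1 X0.00 Y24.79
G1 X0.00 Y0.00
; layer 7
G0 Z17.94
G0 X0.00 Y0.00
G1 X12.43 Y0.00
G1 X12.43 Y24.79
G1 X0.00 Y24.79
G1 X0.00 Y0.00
; layer 8
G0 Z20.50
G0 X0.00 Y0.00
G1 X12.43 Y0.00
G1 X12.43 Y24.79
G1 X0.00 Y24.79
G1 X0.00 Y0.00
M2 ; end

The solid is a rectangular box, roughly 12.4 × 24.8 mm footprint and 20.5 mm tall. Slicing at Δz = 2.56 mm — 8 equal slices spanning the solid's height, so layer i sits at z = i·h/8 — gives 8 non-empty perimeters. Each is a 4-segment closed polygon; G0 lifts to the layer z and rapids to the start vertex, then G1 traces the edges.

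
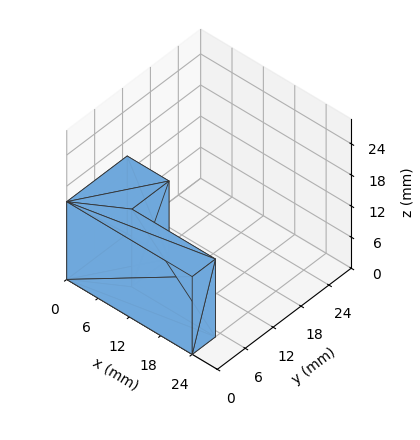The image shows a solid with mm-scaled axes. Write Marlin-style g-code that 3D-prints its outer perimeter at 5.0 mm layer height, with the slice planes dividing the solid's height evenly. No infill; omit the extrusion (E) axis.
Reading the render: the shape is an L-shaped prism: outer 24 × 13 mm, arm thicknesses ≈ 5 mm (horizontal) and 8 mm (vertical), extruded 15 mm in z (dimensions read to the nearest mm from the axis ticks). For the g-code, the solid's height is divided into equal slices at the stated Δz and each level perimeter traced with G1 moves after a G0 lift.

; perimeter-only toolpath
G21 ; units = mm
G90 ; absolute positioning
G28 ; home
; layer 1
G0 Z5.0
G0 X0.0 Y0.0
G1 X24.0 Y0.0
G1 X24.0 Y5.0
G1 X8.0 Y5.0
G1 X8.0 Y13.0
G1 X0.0 Y13.0
G1 X0.0 Y0.0
; layer 2
G0 Z10.0
G0 X0.0 Y0.0
G1 X24.0 Y0.0
G1 X24.0 Y5.0
G1 X8.0 Y5.0
G1 X8.0 Y13.0
G1 X0.0 Y13.0
G1 X0.0 Y0.0
; layer 3
G0 Z15.0
G0 X0.0 Y0.0
G1 X24.0 Y0.0
G1 X24.0 Y5.0
G1 X8.0 Y5.0
G1 X8.0 Y13.0
G1 X0.0 Y13.0
G1 X0.0 Y0.0
M2 ; end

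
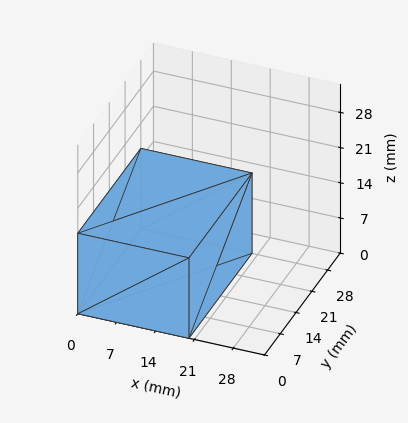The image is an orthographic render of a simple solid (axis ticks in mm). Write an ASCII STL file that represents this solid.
Reading the render: the shape is a rectangular box, roughly 20 × 28 mm footprint and 16 mm tall (dimensions read to the nearest mm from the axis ticks). For the STL, each face is triangulated and given an outward normal.

solid part
  facet normal 0.0000 0.0000 -1.0000
    outer loop
      vertex 20.0 28.0 0.0
      vertex 20.0 0.0 0.0
      vertex 0.0 0.0 0.0
    endloop
  endfacet
  facet normal 0.0000 0.0000 -1.0000
    outer loop
      vertex 0.0 28.0 0.0
      vertex 20.0 28.0 0.0
      vertex 0.0 0.0 0.0
    endloop
  endfacet
  facet normal 0.0000 0.0000 1.0000
    outer loop
      vertex 0.0 0.0 16.0
      vertex 20.0 0.0 16.0
      vertex 20.0 28.0 16.0
    endloop
  endfacet
  facet normal 0.0000 0.0000 1.0000
    outer loop
      vertex 0.0 0.0 16.0
      vertex 20.0 28.0 16.0
      vertex 0.0 28.0 16.0
    endloop
  endfacet
  facet normal 0.0000 -1.0000 0.0000
    outer loop
      vertex 0.0 0.0 0.0
      vertex 20.0 0.0 0.0
      vertex 20.0 0.0 16.0
    endloop
  endfacet
  facet normal 0.0000 -1.0000 0.0000
    outer loop
      vertex 0.0 0.0 0.0
      vertex 20.0 0.0 16.0
      vertex 0.0 0.0 16.0
    endloop
  endfacet
  facet normal 0.0000 1.0000 0.0000
    outer loop
      vertex 20.0 28.0 16.0
      vertex 20.0 28.0 0.0
      vertex 0.0 28.0 0.0
    endloop
  endfacet
  facet normal 0.0000 1.0000 0.0000
    outer loop
      vertex 0.0 28.0 16.0
      vertex 20.0 28.0 16.0
      vertex 0.0 28.0 0.0
    endloop
  endfacet
  facet normal -1.0000 0.0000 0.0000
    outer loop
      vertex 0.0 28.0 16.0
      vertex 0.0 28.0 0.0
      vertex 0.0 0.0 0.0
    endloop
  endfacet
  facet normal -1.0000 0.0000 0.0000
    outer loop
      vertex 0.0 0.0 16.0
      vertex 0.0 28.0 16.0
      vertex 0.0 0.0 0.0
    endloop
  endfacet
  facet normal 1.0000 0.0000 0.0000
    outer loop
      vertex 20.0 0.0 0.0
      vertex 20.0 28.0 0.0
      vertex 20.0 28.0 16.0
    endloop
  endfacet
  facet normal 1.0000 0.0000 0.0000
    outer loop
      vertex 20.0 0.0 0.0
      vertex 20.0 28.0 16.0
      vertex 20.0 0.0 16.0
    endloop
  endfacet
endsolid part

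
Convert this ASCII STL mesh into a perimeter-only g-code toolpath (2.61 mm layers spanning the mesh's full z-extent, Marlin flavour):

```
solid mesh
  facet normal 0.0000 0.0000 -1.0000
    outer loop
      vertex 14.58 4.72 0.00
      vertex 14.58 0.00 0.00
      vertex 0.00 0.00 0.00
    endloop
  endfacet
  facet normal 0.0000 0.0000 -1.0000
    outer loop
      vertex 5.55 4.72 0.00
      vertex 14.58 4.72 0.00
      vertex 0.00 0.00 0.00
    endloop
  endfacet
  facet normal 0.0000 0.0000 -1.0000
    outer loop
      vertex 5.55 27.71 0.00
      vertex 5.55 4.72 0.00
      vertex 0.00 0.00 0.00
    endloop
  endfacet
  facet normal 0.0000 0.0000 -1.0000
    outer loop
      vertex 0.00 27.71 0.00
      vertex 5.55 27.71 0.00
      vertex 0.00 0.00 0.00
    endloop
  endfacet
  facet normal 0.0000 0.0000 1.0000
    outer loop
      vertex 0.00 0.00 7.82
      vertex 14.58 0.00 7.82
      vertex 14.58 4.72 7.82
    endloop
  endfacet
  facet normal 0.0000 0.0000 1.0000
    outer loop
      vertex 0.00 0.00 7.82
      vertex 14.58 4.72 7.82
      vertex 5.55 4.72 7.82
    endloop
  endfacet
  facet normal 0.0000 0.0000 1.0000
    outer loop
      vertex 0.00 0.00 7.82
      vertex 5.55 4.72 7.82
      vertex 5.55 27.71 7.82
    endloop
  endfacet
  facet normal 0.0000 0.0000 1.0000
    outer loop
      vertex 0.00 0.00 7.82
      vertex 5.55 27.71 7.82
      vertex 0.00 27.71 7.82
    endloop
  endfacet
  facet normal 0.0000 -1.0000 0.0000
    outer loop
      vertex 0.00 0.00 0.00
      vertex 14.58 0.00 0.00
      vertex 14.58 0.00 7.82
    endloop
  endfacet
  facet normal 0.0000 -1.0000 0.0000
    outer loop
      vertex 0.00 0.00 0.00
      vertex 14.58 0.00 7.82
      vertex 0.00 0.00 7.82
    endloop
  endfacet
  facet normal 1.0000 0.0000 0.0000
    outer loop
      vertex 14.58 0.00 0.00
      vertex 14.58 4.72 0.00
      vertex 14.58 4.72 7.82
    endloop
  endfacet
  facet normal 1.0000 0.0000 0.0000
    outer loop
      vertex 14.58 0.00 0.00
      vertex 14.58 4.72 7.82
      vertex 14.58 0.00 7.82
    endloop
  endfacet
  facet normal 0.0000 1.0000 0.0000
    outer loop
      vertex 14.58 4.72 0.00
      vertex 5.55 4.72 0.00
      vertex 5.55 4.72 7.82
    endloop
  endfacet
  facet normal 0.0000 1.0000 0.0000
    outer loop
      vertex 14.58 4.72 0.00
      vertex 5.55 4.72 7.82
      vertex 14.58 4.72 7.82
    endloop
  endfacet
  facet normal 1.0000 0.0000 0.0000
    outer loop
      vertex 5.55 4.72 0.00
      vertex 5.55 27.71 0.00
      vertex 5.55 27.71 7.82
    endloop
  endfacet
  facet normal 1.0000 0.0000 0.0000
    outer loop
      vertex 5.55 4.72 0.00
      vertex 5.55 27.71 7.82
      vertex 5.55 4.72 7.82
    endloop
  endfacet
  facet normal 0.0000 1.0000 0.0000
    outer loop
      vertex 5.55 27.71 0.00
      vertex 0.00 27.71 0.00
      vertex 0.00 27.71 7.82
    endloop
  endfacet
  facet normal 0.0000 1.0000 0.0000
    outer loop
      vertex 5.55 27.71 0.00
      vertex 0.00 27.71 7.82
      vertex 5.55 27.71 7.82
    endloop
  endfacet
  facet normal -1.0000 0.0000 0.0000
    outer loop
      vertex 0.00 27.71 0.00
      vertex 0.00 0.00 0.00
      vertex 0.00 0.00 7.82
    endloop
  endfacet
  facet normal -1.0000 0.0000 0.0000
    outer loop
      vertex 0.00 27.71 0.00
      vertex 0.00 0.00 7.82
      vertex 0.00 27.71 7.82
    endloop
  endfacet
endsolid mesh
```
; perimeter-only toolpath
G21 ; units = mm
G90 ; absolute positioning
G28 ; home
; layer 1
G0 Z2.61
G0 X0.00 Y0.00
G1 X14.58 Y0.00
G1 X14.58 Y4.72
G1 X5.55 Y4.72
G1 X5.55 Y27.71
G1 X0.00 Y27.71
G1 X0.00 Y0.00
; layer 2
G0 Z5.21
G0 X0.00 Y0.00
G1 X14.58 Y0.00
G1 X14.58 Y4.72
G1 X5.55 Y4.72
G1 X5.55 Y27.71
G1 X0.00 Y27.71
G1 X0.00 Y0.00
; layer 3
G0 Z7.82
G0 X0.00 Y0.00
G1 X14.58 Y0.00
G1 X14.58 Y4.72
G1 X5.55 Y4.72
G1 X5.55 Y27.71
G1 X0.00 Y27.71
G1 X0.00 Y0.00
M2 ; end

The solid is an L-shaped prism: outer 14.6 × 27.7 mm, arm thicknesses ≈ 4.72 mm (horizontal) and 5.55 mm (vertical), extruded 7.82 mm in z. Slicing at Δz = 2.61 mm — 3 equal slices spanning the solid's height, so layer i sits at z = i·h/3 — gives 3 non-empty perimeters. Each is a 6-segment closed polygon; G0 lifts to the layer z and rapids to the start vertex, then G1 traces the edges.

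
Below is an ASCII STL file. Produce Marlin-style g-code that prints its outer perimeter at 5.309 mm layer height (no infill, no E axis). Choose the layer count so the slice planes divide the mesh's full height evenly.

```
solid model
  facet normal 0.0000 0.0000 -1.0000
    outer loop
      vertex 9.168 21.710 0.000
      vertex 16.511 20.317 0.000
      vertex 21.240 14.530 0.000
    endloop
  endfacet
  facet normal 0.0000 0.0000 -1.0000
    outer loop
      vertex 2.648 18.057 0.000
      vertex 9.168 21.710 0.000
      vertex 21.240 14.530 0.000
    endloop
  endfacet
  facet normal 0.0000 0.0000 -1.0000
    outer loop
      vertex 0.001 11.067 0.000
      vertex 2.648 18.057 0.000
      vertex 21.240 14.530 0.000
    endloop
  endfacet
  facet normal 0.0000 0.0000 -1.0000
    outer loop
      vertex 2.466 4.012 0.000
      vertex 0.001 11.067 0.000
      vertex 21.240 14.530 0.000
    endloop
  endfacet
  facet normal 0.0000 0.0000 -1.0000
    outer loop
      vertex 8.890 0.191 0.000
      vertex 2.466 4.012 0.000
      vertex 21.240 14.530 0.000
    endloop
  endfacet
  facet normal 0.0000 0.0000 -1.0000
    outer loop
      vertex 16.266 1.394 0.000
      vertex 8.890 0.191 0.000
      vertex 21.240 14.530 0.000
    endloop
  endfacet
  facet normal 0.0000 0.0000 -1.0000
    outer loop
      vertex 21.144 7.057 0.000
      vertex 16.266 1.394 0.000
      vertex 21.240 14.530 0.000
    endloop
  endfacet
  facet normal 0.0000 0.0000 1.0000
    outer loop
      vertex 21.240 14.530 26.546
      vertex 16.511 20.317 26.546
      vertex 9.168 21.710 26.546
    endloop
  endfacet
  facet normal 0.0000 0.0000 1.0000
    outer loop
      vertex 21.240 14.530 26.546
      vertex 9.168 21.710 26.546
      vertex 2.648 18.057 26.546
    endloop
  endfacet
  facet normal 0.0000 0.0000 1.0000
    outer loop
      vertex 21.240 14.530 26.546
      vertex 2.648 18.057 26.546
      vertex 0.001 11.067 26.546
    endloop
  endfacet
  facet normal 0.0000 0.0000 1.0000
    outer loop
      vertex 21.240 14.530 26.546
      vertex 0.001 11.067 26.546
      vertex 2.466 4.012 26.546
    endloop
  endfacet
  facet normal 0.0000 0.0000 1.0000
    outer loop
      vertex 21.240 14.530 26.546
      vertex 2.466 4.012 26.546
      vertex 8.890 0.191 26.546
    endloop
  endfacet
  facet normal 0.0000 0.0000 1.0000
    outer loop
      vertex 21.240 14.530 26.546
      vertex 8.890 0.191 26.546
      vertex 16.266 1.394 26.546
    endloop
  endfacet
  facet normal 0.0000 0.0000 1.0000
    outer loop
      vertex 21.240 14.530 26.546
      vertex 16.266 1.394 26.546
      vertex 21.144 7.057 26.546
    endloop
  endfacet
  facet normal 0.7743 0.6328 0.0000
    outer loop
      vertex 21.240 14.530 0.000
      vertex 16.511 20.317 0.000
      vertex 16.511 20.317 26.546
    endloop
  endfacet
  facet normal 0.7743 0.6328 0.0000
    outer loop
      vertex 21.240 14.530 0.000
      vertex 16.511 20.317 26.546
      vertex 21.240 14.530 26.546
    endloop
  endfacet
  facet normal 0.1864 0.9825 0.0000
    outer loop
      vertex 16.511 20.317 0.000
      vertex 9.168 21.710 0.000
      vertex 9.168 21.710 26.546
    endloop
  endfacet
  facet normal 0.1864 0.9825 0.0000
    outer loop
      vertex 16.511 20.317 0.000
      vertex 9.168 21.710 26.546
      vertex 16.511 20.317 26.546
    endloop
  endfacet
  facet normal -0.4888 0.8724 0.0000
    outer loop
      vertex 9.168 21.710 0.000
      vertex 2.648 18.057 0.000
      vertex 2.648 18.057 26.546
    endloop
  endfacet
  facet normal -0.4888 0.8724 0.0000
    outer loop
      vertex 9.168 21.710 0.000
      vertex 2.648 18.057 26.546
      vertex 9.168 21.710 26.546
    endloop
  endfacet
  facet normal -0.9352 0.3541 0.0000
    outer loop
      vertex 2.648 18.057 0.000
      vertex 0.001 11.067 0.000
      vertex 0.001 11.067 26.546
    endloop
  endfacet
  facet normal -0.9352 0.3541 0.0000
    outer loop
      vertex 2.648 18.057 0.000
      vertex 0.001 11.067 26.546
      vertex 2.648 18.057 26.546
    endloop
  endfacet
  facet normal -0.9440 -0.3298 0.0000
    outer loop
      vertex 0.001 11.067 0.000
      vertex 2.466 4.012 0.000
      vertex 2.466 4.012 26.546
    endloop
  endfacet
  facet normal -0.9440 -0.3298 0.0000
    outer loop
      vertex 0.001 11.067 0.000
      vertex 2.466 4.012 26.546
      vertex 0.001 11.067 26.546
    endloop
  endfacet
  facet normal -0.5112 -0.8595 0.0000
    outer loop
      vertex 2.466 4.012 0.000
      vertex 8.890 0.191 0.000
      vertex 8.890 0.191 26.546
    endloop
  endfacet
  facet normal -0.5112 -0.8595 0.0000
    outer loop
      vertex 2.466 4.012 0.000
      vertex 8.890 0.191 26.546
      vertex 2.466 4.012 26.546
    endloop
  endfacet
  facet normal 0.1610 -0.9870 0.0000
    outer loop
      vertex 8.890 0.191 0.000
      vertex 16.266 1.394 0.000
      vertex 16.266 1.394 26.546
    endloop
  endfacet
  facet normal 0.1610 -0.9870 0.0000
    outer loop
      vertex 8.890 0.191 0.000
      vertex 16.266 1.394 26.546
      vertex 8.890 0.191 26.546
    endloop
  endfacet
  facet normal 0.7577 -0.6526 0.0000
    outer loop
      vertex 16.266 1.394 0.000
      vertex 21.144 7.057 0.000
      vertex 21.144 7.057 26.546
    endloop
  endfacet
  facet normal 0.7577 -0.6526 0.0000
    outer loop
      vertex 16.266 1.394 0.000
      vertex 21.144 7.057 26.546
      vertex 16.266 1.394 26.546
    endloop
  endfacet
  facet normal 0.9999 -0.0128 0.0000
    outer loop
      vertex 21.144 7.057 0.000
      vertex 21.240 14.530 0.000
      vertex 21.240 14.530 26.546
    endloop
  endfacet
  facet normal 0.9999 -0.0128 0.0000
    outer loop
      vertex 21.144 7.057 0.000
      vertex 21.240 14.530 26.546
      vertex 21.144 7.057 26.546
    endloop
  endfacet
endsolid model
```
; perimeter-only toolpath
G21 ; units = mm
G90 ; absolute positioning
G28 ; home
; layer 1
G0 Z5.309
G0 X21.240 Y14.530
G1 X16.511 Y20.317
G1 X9.168 Y21.710
G1 X2.648 Y18.057
G1 X0.001 Y11.067
G1 X2.466 Y4.012
G1 X8.890 Y0.191
G1 X16.266 Y1.394
G1 X21.144 Y7.057
G1 X21.240 Y14.530
; layer 2
G0 Z10.618
G0 X21.240 Y14.530
G1 X16.511 Y20.317
G1 X9.168 Y21.710
G1 X2.648 Y18.057
G1 X0.001 Y11.067
G1 X2.466 Y4.012
G1 X8.890 Y0.191
G1 X16.266 Y1.394
G1 X21.144 Y7.057
G1 X21.240 Y14.530
; layer 3
G0 Z15.928
G0 X21.240 Y14.530
G1 X16.511 Y20.317
G1 X9.168 Y21.710
G1 X2.648 Y18.057
G1 X0.001 Y11.067
G1 X2.466 Y4.012
G1 X8.890 Y0.191
G1 X16.266 Y1.394
G1 X21.144 Y7.057
G1 X21.240 Y14.530
; layer 4
G0 Z21.237
G0 X21.240 Y14.530
G1 X16.511 Y20.317
G1 X9.168 Y21.710
G1 X2.648 Y18.057
G1 X0.001 Y11.067
G1 X2.466 Y4.012
G1 X8.890 Y0.191
G1 X16.266 Y1.394
G1 X21.144 Y7.057
G1 X21.240 Y14.530
; layer 5
G0 Z26.546
G0 X21.240 Y14.530
G1 X16.511 Y20.317
G1 X9.168 Y21.710
G1 X2.648 Y18.057
G1 X0.001 Y11.067
G1 X2.466 Y4.012
G1 X8.890 Y0.191
G1 X16.266 Y1.394
G1 X21.144 Y7.057
G1 X21.240 Y14.530
M2 ; end

The solid is a regular 9-sided prism (a cylinder approximated with 9 flat sides), circumscribed radius ≈ 10.9 mm, height ≈ 26.5 mm. Slicing at Δz = 5.309 mm — 5 equal slices spanning the solid's height, so layer i sits at z = i·h/5 — gives 5 non-empty perimeters. Each is a 9-segment closed polygon; G0 lifts to the layer z and rapids to the start vertex, then G1 traces the edges.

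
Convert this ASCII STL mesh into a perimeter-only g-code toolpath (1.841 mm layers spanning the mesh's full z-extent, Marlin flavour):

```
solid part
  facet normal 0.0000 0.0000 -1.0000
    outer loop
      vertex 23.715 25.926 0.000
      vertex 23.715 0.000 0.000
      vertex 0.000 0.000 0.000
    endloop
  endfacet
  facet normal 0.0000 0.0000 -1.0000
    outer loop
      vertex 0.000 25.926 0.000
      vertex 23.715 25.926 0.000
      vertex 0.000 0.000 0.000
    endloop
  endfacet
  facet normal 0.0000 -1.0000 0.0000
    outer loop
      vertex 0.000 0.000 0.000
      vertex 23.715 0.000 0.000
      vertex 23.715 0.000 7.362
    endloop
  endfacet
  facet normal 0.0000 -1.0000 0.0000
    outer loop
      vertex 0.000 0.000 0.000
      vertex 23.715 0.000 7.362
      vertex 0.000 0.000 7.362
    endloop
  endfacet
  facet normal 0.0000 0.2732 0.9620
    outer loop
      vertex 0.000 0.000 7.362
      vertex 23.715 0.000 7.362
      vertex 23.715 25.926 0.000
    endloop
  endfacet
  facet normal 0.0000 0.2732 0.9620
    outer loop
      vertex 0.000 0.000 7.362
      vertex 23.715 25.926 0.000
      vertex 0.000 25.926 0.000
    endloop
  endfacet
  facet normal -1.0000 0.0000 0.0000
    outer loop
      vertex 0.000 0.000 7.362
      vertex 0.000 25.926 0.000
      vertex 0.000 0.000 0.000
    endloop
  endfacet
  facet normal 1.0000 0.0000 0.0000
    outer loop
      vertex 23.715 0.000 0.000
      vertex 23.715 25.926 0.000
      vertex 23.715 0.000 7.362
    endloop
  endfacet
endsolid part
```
; perimeter-only toolpath
G21 ; units = mm
G90 ; absolute positioning
G28 ; home
; layer 1
G0 Z1.841
G0 X0.000 Y0.000
G1 X23.715 Y0.000
G1 X23.715 Y19.444
G1 X0.000 Y19.444
G1 X0.000 Y0.000
; layer 2
G0 Z3.681
G0 X0.000 Y0.000
G1 X23.715 Y0.000
G1 X23.715 Y12.963
G1 X0.000 Y12.963
G1 X0.000 Y0.000
; layer 3
G0 Z5.521
G0 X0.000 Y0.000
G1 X23.715 Y0.000
G1 X23.715 Y6.482
G1 X0.000 Y6.482
G1 X0.000 Y0.000
M2 ; end

The solid is a wedge (ramp): 23.7 × 25.9 mm base, rising to 7.36 mm along the y=0 edge and sloping linearly to z=0 at y=25.9. Slicing at Δz = 1.841 mm — 4 equal slices spanning the solid's height, so layer i sits at z = i·h/4 — gives 3 non-empty perimeters. Each is a 4-segment closed polygon; G0 lifts to the layer z and rapids to the start vertex, then G1 traces the edges. The cross-section shrinks linearly with z (the slice at the apex is degenerate and omitted).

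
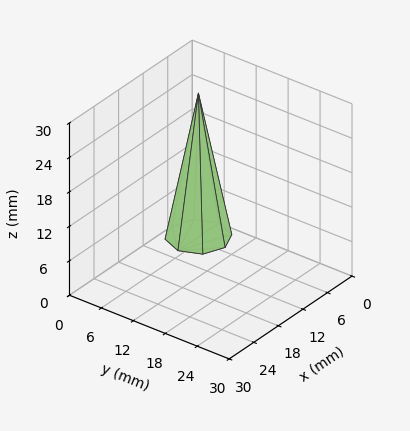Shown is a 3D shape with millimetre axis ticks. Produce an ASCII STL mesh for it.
Reading the render: the shape is a regular 8-sided pyramid, base circumscribed radius ≈ 5 mm, apex at z ≈ 25 mm (dimensions read to the nearest mm from the axis ticks). For the STL, each face is triangulated and given an outward normal.

solid part
  facet normal 0.0000 0.0000 -1.0000
    outer loop
      vertex 5.00 10.00 0.00
      vertex 8.54 8.54 0.00
      vertex 10.00 5.00 0.00
    endloop
  endfacet
  facet normal 0.0000 0.0000 -1.0000
    outer loop
      vertex 1.46 8.54 0.00
      vertex 5.00 10.00 0.00
      vertex 10.00 5.00 0.00
    endloop
  endfacet
  facet normal 0.0000 0.0000 -1.0000
    outer loop
      vertex 0.00 5.00 0.00
      vertex 1.46 8.54 0.00
      vertex 10.00 5.00 0.00
    endloop
  endfacet
  facet normal 0.0000 0.0000 -1.0000
    outer loop
      vertex 1.46 1.46 0.00
      vertex 0.00 5.00 0.00
      vertex 10.00 5.00 0.00
    endloop
  endfacet
  facet normal 0.0000 0.0000 -1.0000
    outer loop
      vertex 5.00 0.00 0.00
      vertex 1.46 1.46 0.00
      vertex 10.00 5.00 0.00
    endloop
  endfacet
  facet normal 0.0000 0.0000 -1.0000
    outer loop
      vertex 8.54 1.46 0.00
      vertex 5.00 0.00 0.00
      vertex 10.00 5.00 0.00
    endloop
  endfacet
  facet normal 0.9091 0.3749 0.1818
    outer loop
      vertex 10.00 5.00 0.00
      vertex 8.54 8.54 0.00
      vertex 5.00 5.00 25.00
    endloop
  endfacet
  facet normal 0.3749 0.9091 0.1818
    outer loop
      vertex 8.54 8.54 0.00
      vertex 5.00 10.00 0.00
      vertex 5.00 5.00 25.00
    endloop
  endfacet
  facet normal -0.3749 0.9091 0.1818
    outer loop
      vertex 5.00 10.00 0.00
      vertex 1.46 8.54 0.00
      vertex 5.00 5.00 25.00
    endloop
  endfacet
  facet normal -0.9091 0.3749 0.1818
    outer loop
      vertex 1.46 8.54 0.00
      vertex 0.00 5.00 0.00
      vertex 5.00 5.00 25.00
    endloop
  endfacet
  facet normal -0.9091 -0.3749 0.1818
    outer loop
      vertex 0.00 5.00 0.00
      vertex 1.46 1.46 0.00
      vertex 5.00 5.00 25.00
    endloop
  endfacet
  facet normal -0.3749 -0.9091 0.1818
    outer loop
      vertex 1.46 1.46 0.00
      vertex 5.00 0.00 0.00
      vertex 5.00 5.00 25.00
    endloop
  endfacet
  facet normal 0.3749 -0.9091 0.1818
    outer loop
      vertex 5.00 0.00 0.00
      vertex 8.54 1.46 0.00
      vertex 5.00 5.00 25.00
    endloop
  endfacet
  facet normal 0.9091 -0.3749 0.1818
    outer loop
      vertex 8.54 1.46 0.00
      vertex 10.00 5.00 0.00
      vertex 5.00 5.00 25.00
    endloop
  endfacet
endsolid part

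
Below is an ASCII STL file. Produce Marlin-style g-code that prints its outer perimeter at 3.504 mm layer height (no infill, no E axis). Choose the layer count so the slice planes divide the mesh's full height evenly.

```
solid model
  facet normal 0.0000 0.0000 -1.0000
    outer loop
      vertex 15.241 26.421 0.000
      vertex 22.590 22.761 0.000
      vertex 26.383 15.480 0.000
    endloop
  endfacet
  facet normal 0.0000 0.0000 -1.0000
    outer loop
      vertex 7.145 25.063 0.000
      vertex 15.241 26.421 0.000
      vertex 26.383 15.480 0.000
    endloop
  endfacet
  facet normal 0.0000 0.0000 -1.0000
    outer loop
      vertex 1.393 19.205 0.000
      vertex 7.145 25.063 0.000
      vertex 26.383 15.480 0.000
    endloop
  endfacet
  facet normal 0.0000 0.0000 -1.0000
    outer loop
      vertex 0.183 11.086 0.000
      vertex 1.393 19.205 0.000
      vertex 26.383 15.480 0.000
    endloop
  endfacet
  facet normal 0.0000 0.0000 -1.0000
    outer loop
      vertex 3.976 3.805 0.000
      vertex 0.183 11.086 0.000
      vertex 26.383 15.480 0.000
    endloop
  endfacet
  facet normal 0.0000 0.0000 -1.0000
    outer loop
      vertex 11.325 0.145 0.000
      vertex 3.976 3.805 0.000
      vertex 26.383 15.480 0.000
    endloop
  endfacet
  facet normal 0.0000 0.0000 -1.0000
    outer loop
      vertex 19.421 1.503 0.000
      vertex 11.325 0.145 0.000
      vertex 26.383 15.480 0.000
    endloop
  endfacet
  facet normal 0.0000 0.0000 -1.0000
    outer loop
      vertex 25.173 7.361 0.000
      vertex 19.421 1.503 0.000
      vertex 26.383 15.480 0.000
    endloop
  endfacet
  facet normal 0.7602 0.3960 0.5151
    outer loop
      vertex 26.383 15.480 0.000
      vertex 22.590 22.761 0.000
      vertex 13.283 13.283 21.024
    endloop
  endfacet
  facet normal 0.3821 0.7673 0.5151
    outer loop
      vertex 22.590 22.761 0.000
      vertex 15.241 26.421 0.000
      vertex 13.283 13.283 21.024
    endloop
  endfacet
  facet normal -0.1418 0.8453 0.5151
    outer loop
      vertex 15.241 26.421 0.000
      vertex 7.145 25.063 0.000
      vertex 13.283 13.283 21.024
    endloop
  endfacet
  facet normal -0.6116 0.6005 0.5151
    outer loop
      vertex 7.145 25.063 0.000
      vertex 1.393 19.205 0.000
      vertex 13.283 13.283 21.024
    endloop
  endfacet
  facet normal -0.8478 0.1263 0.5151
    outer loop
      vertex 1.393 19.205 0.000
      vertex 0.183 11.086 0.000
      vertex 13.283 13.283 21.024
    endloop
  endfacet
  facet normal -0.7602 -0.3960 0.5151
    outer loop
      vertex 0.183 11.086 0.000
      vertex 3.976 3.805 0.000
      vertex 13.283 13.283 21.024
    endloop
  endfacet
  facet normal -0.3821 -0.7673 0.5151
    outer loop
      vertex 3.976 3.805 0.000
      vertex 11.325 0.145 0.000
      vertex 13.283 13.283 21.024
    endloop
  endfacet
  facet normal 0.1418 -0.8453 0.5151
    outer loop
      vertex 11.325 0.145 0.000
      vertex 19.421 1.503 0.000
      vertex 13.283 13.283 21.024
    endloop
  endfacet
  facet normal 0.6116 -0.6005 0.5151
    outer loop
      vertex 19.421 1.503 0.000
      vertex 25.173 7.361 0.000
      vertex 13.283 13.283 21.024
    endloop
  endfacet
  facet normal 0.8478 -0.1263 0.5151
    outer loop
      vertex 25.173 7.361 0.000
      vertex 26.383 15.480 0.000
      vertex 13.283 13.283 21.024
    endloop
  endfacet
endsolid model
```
; perimeter-only toolpath
G21 ; units = mm
G90 ; absolute positioning
G28 ; home
; layer 1
G0 Z3.504
G0 X24.200 Y15.114
G1 X21.039 Y21.181
G1 X14.915 Y24.231
G1 X8.168 Y23.100
G1 X3.375 Y18.218
G1 X2.366 Y11.452
G1 X5.527 Y5.385
G1 X11.651 Y2.335
G1 X18.398 Y3.466
G1 X23.191 Y8.348
G1 X24.200 Y15.114
; layer 2
G0 Z7.008
G0 X22.016 Y14.748
G1 X19.488 Y19.602
G1 X14.588 Y22.042
G1 X9.191 Y21.136
G1 X5.356 Y17.231
G1 X4.550 Y11.818
G1 X7.078 Y6.964
G1 X11.978 Y4.524
G1 X17.375 Y5.430
G1 X21.210 Y9.335
G1 X22.016 Y14.748
; layer 3
G0 Z10.512
G0 X19.833 Y14.381
G1 X17.936 Y18.022
G1 X14.262 Y19.852
G1 X10.214 Y19.173
G1 X7.338 Y16.244
G1 X6.733 Y12.184
G1 X8.630 Y8.544
G1 X12.304 Y6.714
G1 X16.352 Y7.393
G1 X19.228 Y10.322
G1 X19.833 Y14.381
; layer 4
G0 Z14.016
G0 X17.650 Y14.015
G1 X16.385 Y16.442
G1 X13.936 Y17.662
G1 X11.237 Y17.210
G1 X9.320 Y15.257
G1 X8.916 Y12.551
G1 X10.181 Y10.124
G1 X12.630 Y8.904
G1 X15.329 Y9.356
G1 X17.246 Y11.309
G1 X17.650 Y14.015
; layer 5
G0 Z17.520
G0 X15.466 Y13.649
G1 X14.834 Y14.863
G1 X13.609 Y15.473
G1 X12.260 Y15.246
G1 X11.301 Y14.270
G1 X11.100 Y12.917
G1 X11.732 Y11.703
G1 X12.957 Y11.093
G1 X14.306 Y11.320
G1 X15.265 Y12.296
G1 X15.466 Y13.649
M2 ; end

The solid is a regular 10-sided pyramid, base circumscribed radius ≈ 13.3 mm, apex at z ≈ 21 mm. Slicing at Δz = 3.504 mm — 6 equal slices spanning the solid's height, so layer i sits at z = i·h/6 — gives 5 non-empty perimeters. Each is a 10-segment closed polygon; G0 lifts to the layer z and rapids to the start vertex, then G1 traces the edges. The cross-section shrinks linearly with z (the slice at the apex is degenerate and omitted).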